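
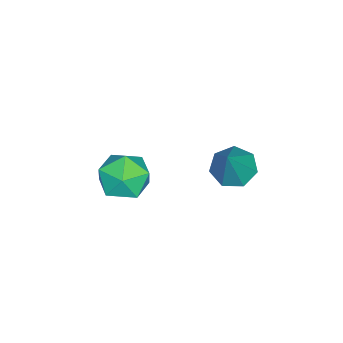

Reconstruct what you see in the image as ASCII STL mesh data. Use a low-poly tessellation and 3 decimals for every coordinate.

solid 
facet normal 0.228 0.475 0.850
outer loop
vertex -0.115 -2.201 -2.296
vertex -0.256 -3.206 -1.697
vertex 0.8 -2.926 -2.137
endloop
endfacet
facet normal 0.562 0.773 0.294
outer loop
vertex -0.115 -2.201 -2.296
vertex 0.8 -2.926 -2.137
vertex 0.634 -2.408 -3.181
endloop
endfacet
facet normal 0.066 0.983 -0.174
outer loop
vertex -0.115 -2.201 -2.296
vertex 0.634 -2.408 -3.181
vertex -0.525 -2.367 -3.387
endloop
endfacet
facet normal -0.575 0.813 0.092
outer loop
vertex -0.115 -2.201 -2.296
vertex -0.525 -2.367 -3.387
vertex -1.075 -2.86 -2.47
endloop
endfacet
facet normal -0.474 0.499 0.726
outer loop
vertex -0.115 -2.201 -2.296
vertex -1.075 -2.86 -2.47
vertex -0.256 -3.206 -1.697
endloop
endfacet
facet normal 0.962 0.272 -0.018
outer loop
vertex 0.634 -2.408 -3.181
vertex 0.8 -2.926 -2.137
vertex 0.955 -3.54 -3.13
endloop
endfacet
facet normal 0.423 -0.211 0.881
outer loop
vertex 0.8 -2.926 -2.137
vertex -0.256 -3.206 -1.697
vertex 0.405 -4.033 -2.213
endloop
endfacet
facet normal -0.714 -0.172 0.679
outer loop
vertex -0.256 -3.206 -1.697
vertex -1.075 -2.86 -2.47
vertex -0.754 -3.992 -2.419
endloop
endfacet
facet normal -0.876 0.336 -0.345
outer loop
vertex -1.075 -2.86 -2.47
vertex -0.525 -2.367 -3.387
vertex -0.92 -3.474 -3.463
endloop
endfacet
facet normal 0.159 0.611 -0.775
outer loop
vertex -0.525 -2.367 -3.387
vertex 0.634 -2.408 -3.181
vertex 0.136 -3.194 -3.903
endloop
endfacet
facet normal 0.575 -0.813 -0.092
outer loop
vertex -0.005 -4.199 -3.304
vertex 0.955 -3.54 -3.13
vertex 0.405 -4.033 -2.213
endloop
endfacet
facet normal -0.066 -0.983 0.174
outer loop
vertex -0.005 -4.199 -3.304
vertex 0.405 -4.033 -2.213
vertex -0.754 -3.992 -2.419
endloop
endfacet
facet normal -0.562 -0.773 -0.294
outer loop
vertex -0.005 -4.199 -3.304
vertex -0.754 -3.992 -2.419
vertex -0.92 -3.474 -3.463
endloop
endfacet
facet normal -0.228 -0.475 -0.850
outer loop
vertex -0.005 -4.199 -3.304
vertex -0.92 -3.474 -3.463
vertex 0.136 -3.194 -3.903
endloop
endfacet
facet normal 0.474 -0.499 -0.726
outer loop
vertex -0.005 -4.199 -3.304
vertex 0.136 -3.194 -3.903
vertex 0.955 -3.54 -3.13
endloop
endfacet
facet normal 0.876 -0.336 0.345
outer loop
vertex 0.405 -4.033 -2.213
vertex 0.955 -3.54 -3.13
vertex 0.8 -2.926 -2.137
endloop
endfacet
facet normal -0.159 -0.611 0.775
outer loop
vertex -0.754 -3.992 -2.419
vertex 0.405 -4.033 -2.213
vertex -0.256 -3.206 -1.697
endloop
endfacet
facet normal -0.962 -0.272 0.018
outer loop
vertex -0.92 -3.474 -3.463
vertex -0.754 -3.992 -2.419
vertex -1.075 -2.86 -2.47
endloop
endfacet
facet normal -0.423 0.211 -0.881
outer loop
vertex 0.136 -3.194 -3.903
vertex -0.92 -3.474 -3.463
vertex -0.525 -2.367 -3.387
endloop
endfacet
facet normal 0.714 0.172 -0.679
outer loop
vertex 0.955 -3.54 -3.13
vertex 0.136 -3.194 -3.903
vertex 0.634 -2.408 -3.181
endloop
endfacet
facet normal -0.539 -0.056 -0.841
outer loop
vertex 0.636 0.911 -1.161
vertex -0.121 1.089 -0.688
vertex 0.447 1.675 -1.091
endloop
endfacet
facet normal 0.947 0.253 -0.201
outer loop
vertex 0.636 0.911 -1.161
vertex 0.447 1.675 -1.091
vertex 1.041 1.211 1.128
endloop
endfacet
facet normal -0.538 -0.057 -0.841
outer loop
vertex 0.447 1.675 -1.091
vertex -0.121 1.089 -0.688
vertex -0.17 1.997 -0.718
endloop
endfacet
facet normal 0.487 0.872 0.052
outer loop
vertex 0.447 1.675 -1.091
vertex -0.17 1.997 -0.718
vertex 1.041 1.211 1.128
endloop
endfacet
facet normal -0.538 -0.057 -0.841
outer loop
vertex -0.17 1.997 -0.718
vertex -0.121 1.089 -0.688
vertex -0.75 1.635 -0.323
endloop
endfacet
facet normal -0.196 0.849 0.490
outer loop
vertex -0.17 1.997 -0.718
vertex -0.75 1.635 -0.323
vertex 1.041 1.211 1.128
endloop
endfacet
facet normal -0.538 -0.058 -0.841
outer loop
vertex -0.75 1.635 -0.323
vertex -0.121 1.089 -0.688
vertex -0.856 0.862 -0.202
endloop
endfacet
facet normal -0.587 0.203 0.784
outer loop
vertex -0.75 1.635 -0.323
vertex -0.856 0.862 -0.202
vertex 1.041 1.211 1.128
endloop
endfacet
facet normal -0.539 -0.056 -0.841
outer loop
vertex -0.856 0.862 -0.202
vertex -0.121 1.089 -0.688
vertex -0.409 0.259 -0.448
endloop
endfacet
facet normal -0.393 -0.582 0.712
outer loop
vertex -0.856 0.862 -0.202
vertex -0.409 0.259 -0.448
vertex 1.041 1.211 1.128
endloop
endfacet
facet normal -0.539 -0.056 -0.841
outer loop
vertex -0.409 0.259 -0.448
vertex -0.121 1.089 -0.688
vertex 0.255 0.281 -0.875
endloop
endfacet
facet normal 0.242 -0.913 0.329
outer loop
vertex -0.409 0.259 -0.448
vertex 0.255 0.281 -0.875
vertex 1.041 1.211 1.128
endloop
endfacet
facet normal -0.539 -0.056 -0.841
outer loop
vertex 0.255 0.281 -0.875
vertex -0.121 1.089 -0.688
vertex 0.636 0.911 -1.161
endloop
endfacet
facet normal 0.837 -0.541 -0.077
outer loop
vertex 0.255 0.281 -0.875
vertex 0.636 0.911 -1.161
vertex 1.041 1.211 1.128
endloop
endfacet

endsolid


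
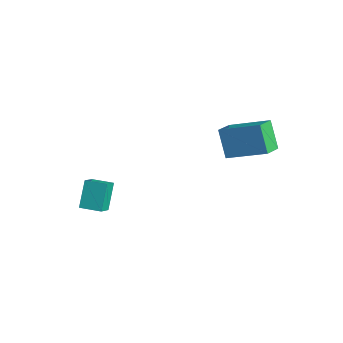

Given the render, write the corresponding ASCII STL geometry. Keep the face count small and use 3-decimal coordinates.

solid 
facet normal -0.755 -0.509 -0.413
outer loop
vertex 0.791 2.788 3.501
vertex 0.389 3.798 2.992
vertex 1.692 2.498 2.211
endloop
endfacet
facet normal 0.335 -0.842 0.423
outer loop
vertex 3.331 3.602 3.108
vertex 0.791 2.788 3.501
vertex 1.692 2.498 2.211
endloop
endfacet
facet normal -0.755 -0.509 -0.413
outer loop
vertex 1.692 2.498 2.211
vertex 0.389 3.798 2.992
vertex 1.29 3.508 1.703
endloop
endfacet
facet normal 0.563 -0.181 -0.806
outer loop
vertex 1.29 3.508 1.703
vertex 3.331 3.602 3.108
vertex 1.692 2.498 2.211
endloop
endfacet
facet normal -0.564 0.182 0.806
outer loop
vertex 0.791 2.788 3.501
vertex 2.028 4.902 3.889
vertex 0.389 3.798 2.992
endloop
endfacet
facet normal 0.335 -0.842 0.424
outer loop
vertex 2.43 3.892 4.397
vertex 0.791 2.788 3.501
vertex 3.331 3.602 3.108
endloop
endfacet
facet normal -0.563 0.181 0.806
outer loop
vertex 2.43 3.892 4.397
vertex 2.028 4.902 3.889
vertex 0.791 2.788 3.501
endloop
endfacet
facet normal -0.335 0.842 -0.424
outer loop
vertex 0.389 3.798 2.992
vertex 2.028 4.902 3.889
vertex 1.29 3.508 1.703
endloop
endfacet
facet normal 0.563 -0.182 -0.806
outer loop
vertex 2.929 4.612 2.599
vertex 3.331 3.602 3.108
vertex 1.29 3.508 1.703
endloop
endfacet
facet normal -0.335 0.842 -0.423
outer loop
vertex 1.29 3.508 1.703
vertex 2.028 4.902 3.889
vertex 2.929 4.612 2.599
endloop
endfacet
facet normal 0.755 0.509 0.413
outer loop
vertex 2.929 4.612 2.599
vertex 2.43 3.892 4.397
vertex 3.331 3.602 3.108
endloop
endfacet
facet normal 0.755 0.509 0.413
outer loop
vertex 2.028 4.902 3.889
vertex 2.43 3.892 4.397
vertex 2.929 4.612 2.599
endloop
endfacet
facet normal -0.838 -0.543 -0.042
outer loop
vertex -3.073 -2.12 -0.27
vertex -3.511 -1.391 -0.967
vertex -2.5 -2.913 -1.46
endloop
endfacet
facet normal 0.398 -0.663 0.634
outer loop
vertex -1.569 -2.309 -1.413
vertex -3.073 -2.12 -0.27
vertex -2.5 -2.913 -1.46
endloop
endfacet
facet normal -0.838 -0.543 -0.042
outer loop
vertex -2.5 -2.913 -1.46
vertex -3.511 -1.391 -0.967
vertex -2.938 -2.183 -2.157
endloop
endfacet
facet normal 0.373 -0.514 -0.773
outer loop
vertex -2.938 -2.183 -2.157
vertex -1.569 -2.309 -1.413
vertex -2.5 -2.913 -1.46
endloop
endfacet
facet normal -0.373 0.514 0.772
outer loop
vertex -3.073 -2.12 -0.27
vertex -2.58 -0.787 -0.92
vertex -3.511 -1.391 -0.967
endloop
endfacet
facet normal 0.398 -0.664 0.633
outer loop
vertex -2.142 -1.517 -0.223
vertex -3.073 -2.12 -0.27
vertex -1.569 -2.309 -1.413
endloop
endfacet
facet normal -0.372 0.514 0.773
outer loop
vertex -2.142 -1.517 -0.223
vertex -2.58 -0.787 -0.92
vertex -3.073 -2.12 -0.27
endloop
endfacet
facet normal -0.398 0.663 -0.633
outer loop
vertex -3.511 -1.391 -0.967
vertex -2.58 -0.787 -0.92
vertex -2.938 -2.183 -2.157
endloop
endfacet
facet normal 0.372 -0.515 -0.772
outer loop
vertex -2.007 -1.58 -2.11
vertex -1.569 -2.309 -1.413
vertex -2.938 -2.183 -2.157
endloop
endfacet
facet normal -0.398 0.664 -0.634
outer loop
vertex -2.938 -2.183 -2.157
vertex -2.58 -0.787 -0.92
vertex -2.007 -1.58 -2.11
endloop
endfacet
facet normal 0.838 0.544 0.042
outer loop
vertex -2.007 -1.58 -2.11
vertex -2.142 -1.517 -0.223
vertex -1.569 -2.309 -1.413
endloop
endfacet
facet normal 0.839 0.543 0.042
outer loop
vertex -2.58 -0.787 -0.92
vertex -2.142 -1.517 -0.223
vertex -2.007 -1.58 -2.11
endloop
endfacet

endsolid


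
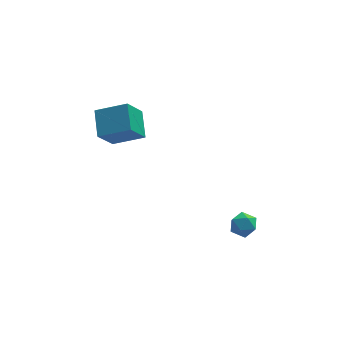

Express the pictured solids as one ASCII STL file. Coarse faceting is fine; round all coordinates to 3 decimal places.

solid 
facet normal -0.442 -0.448 0.777
outer loop
vertex -1.814 3.636 4.302
vertex -3.464 4.01 3.578
vertex -1.782 2.174 3.476
endloop
endfacet
facet normal 0.896 -0.203 0.394
outer loop
vertex -0.976 2.99 2.062
vertex -1.814 3.636 4.302
vertex -1.782 2.174 3.476
endloop
endfacet
facet normal -0.443 -0.449 0.776
outer loop
vertex -1.782 2.174 3.476
vertex -3.464 4.01 3.578
vertex -3.432 2.547 2.751
endloop
endfacet
facet normal 0.019 -0.871 -0.492
outer loop
vertex -3.432 2.547 2.751
vertex -0.976 2.99 2.062
vertex -1.782 2.174 3.476
endloop
endfacet
facet normal -0.018 0.871 0.492
outer loop
vertex -1.814 3.636 4.302
vertex -2.658 4.826 2.164
vertex -3.464 4.01 3.578
endloop
endfacet
facet normal 0.896 -0.203 0.394
outer loop
vertex -1.008 4.453 2.889
vertex -1.814 3.636 4.302
vertex -0.976 2.99 2.062
endloop
endfacet
facet normal -0.019 0.870 0.492
outer loop
vertex -1.008 4.453 2.889
vertex -2.658 4.826 2.164
vertex -1.814 3.636 4.302
endloop
endfacet
facet normal -0.896 0.203 -0.394
outer loop
vertex -3.464 4.01 3.578
vertex -2.658 4.826 2.164
vertex -3.432 2.547 2.751
endloop
endfacet
facet normal 0.019 -0.870 -0.492
outer loop
vertex -2.626 3.364 1.338
vertex -0.976 2.99 2.062
vertex -3.432 2.547 2.751
endloop
endfacet
facet normal -0.896 0.203 -0.394
outer loop
vertex -3.432 2.547 2.751
vertex -2.658 4.826 2.164
vertex -2.626 3.364 1.338
endloop
endfacet
facet normal 0.442 0.449 -0.777
outer loop
vertex -2.626 3.364 1.338
vertex -1.008 4.453 2.889
vertex -0.976 2.99 2.062
endloop
endfacet
facet normal 0.443 0.448 -0.777
outer loop
vertex -2.658 4.826 2.164
vertex -1.008 4.453 2.889
vertex -2.626 3.364 1.338
endloop
endfacet
facet normal -0.618 0.609 0.496
outer loop
vertex 3.284 1.227 -3.643
vertex 3.239 0.683 -3.031
vertex 3.818 1.263 -3.022
endloop
endfacet
facet normal -0.168 0.982 0.088
outer loop
vertex 3.284 1.227 -3.643
vertex 3.818 1.263 -3.022
vertex 4.077 1.376 -3.792
endloop
endfacet
facet normal -0.255 0.768 -0.587
outer loop
vertex 3.284 1.227 -3.643
vertex 4.077 1.376 -3.792
vertex 3.657 0.865 -4.278
endloop
endfacet
facet normal -0.759 0.263 -0.596
outer loop
vertex 3.284 1.227 -3.643
vertex 3.657 0.865 -4.278
vertex 3.139 0.437 -3.807
endloop
endfacet
facet normal -0.983 0.165 0.074
outer loop
vertex 3.284 1.227 -3.643
vertex 3.139 0.437 -3.807
vertex 3.239 0.683 -3.031
endloop
endfacet
facet normal 0.498 0.818 0.288
outer loop
vertex 4.077 1.376 -3.792
vertex 3.818 1.263 -3.022
vertex 4.521 0.923 -3.273
endloop
endfacet
facet normal -0.231 0.216 0.949
outer loop
vertex 3.818 1.263 -3.022
vertex 3.239 0.683 -3.031
vertex 4.003 0.495 -2.802
endloop
endfacet
facet normal -0.823 -0.503 0.265
outer loop
vertex 3.239 0.683 -3.031
vertex 3.139 0.437 -3.807
vertex 3.583 -0.016 -3.288
endloop
endfacet
facet normal -0.459 -0.345 -0.819
outer loop
vertex 3.139 0.437 -3.807
vertex 3.657 0.865 -4.278
vertex 3.842 0.097 -4.058
endloop
endfacet
facet normal 0.358 0.472 -0.806
outer loop
vertex 3.657 0.865 -4.278
vertex 4.077 1.376 -3.792
vertex 4.421 0.677 -4.049
endloop
endfacet
facet normal 0.759 -0.263 0.596
outer loop
vertex 4.376 0.133 -3.437
vertex 4.521 0.923 -3.273
vertex 4.003 0.495 -2.802
endloop
endfacet
facet normal 0.255 -0.768 0.587
outer loop
vertex 4.376 0.133 -3.437
vertex 4.003 0.495 -2.802
vertex 3.583 -0.016 -3.288
endloop
endfacet
facet normal 0.168 -0.982 -0.088
outer loop
vertex 4.376 0.133 -3.437
vertex 3.583 -0.016 -3.288
vertex 3.842 0.097 -4.058
endloop
endfacet
facet normal 0.618 -0.609 -0.496
outer loop
vertex 4.376 0.133 -3.437
vertex 3.842 0.097 -4.058
vertex 4.421 0.677 -4.049
endloop
endfacet
facet normal 0.983 -0.165 -0.074
outer loop
vertex 4.376 0.133 -3.437
vertex 4.421 0.677 -4.049
vertex 4.521 0.923 -3.273
endloop
endfacet
facet normal 0.459 0.345 0.819
outer loop
vertex 4.003 0.495 -2.802
vertex 4.521 0.923 -3.273
vertex 3.818 1.263 -3.022
endloop
endfacet
facet normal -0.358 -0.472 0.806
outer loop
vertex 3.583 -0.016 -3.288
vertex 4.003 0.495 -2.802
vertex 3.239 0.683 -3.031
endloop
endfacet
facet normal -0.498 -0.818 -0.288
outer loop
vertex 3.842 0.097 -4.058
vertex 3.583 -0.016 -3.288
vertex 3.139 0.437 -3.807
endloop
endfacet
facet normal 0.231 -0.216 -0.949
outer loop
vertex 4.421 0.677 -4.049
vertex 3.842 0.097 -4.058
vertex 3.657 0.865 -4.278
endloop
endfacet
facet normal 0.823 0.503 -0.265
outer loop
vertex 4.521 0.923 -3.273
vertex 4.421 0.677 -4.049
vertex 4.077 1.376 -3.792
endloop
endfacet

endsolid


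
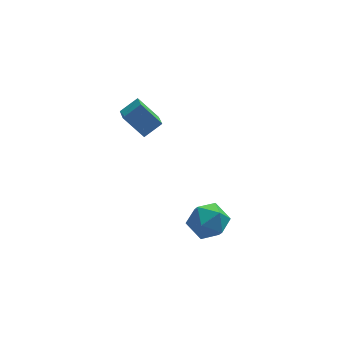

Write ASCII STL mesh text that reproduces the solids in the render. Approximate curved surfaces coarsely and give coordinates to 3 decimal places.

solid 
facet normal -0.197 0.746 0.636
outer loop
vertex -0.015 -2.705 -2.96
vertex -0.006 -3.515 -2.006
vertex 1.052 -2.943 -2.35
endloop
endfacet
facet normal 0.176 0.982 0.075
outer loop
vertex -0.015 -2.705 -2.96
vertex 1.052 -2.943 -2.35
vertex 1.052 -2.848 -3.598
endloop
endfacet
facet normal -0.197 0.834 -0.516
outer loop
vertex -0.015 -2.705 -2.96
vertex 1.052 -2.848 -3.598
vertex -0.006 -3.362 -4.025
endloop
endfacet
facet normal -0.800 0.507 -0.320
outer loop
vertex -0.015 -2.705 -2.96
vertex -0.006 -3.362 -4.025
vertex -0.66 -3.774 -3.041
endloop
endfacet
facet normal -0.800 0.453 0.392
outer loop
vertex -0.015 -2.705 -2.96
vertex -0.66 -3.774 -3.041
vertex -0.006 -3.515 -2.006
endloop
endfacet
facet normal 0.787 0.615 0.047
outer loop
vertex 1.052 -2.848 -3.598
vertex 1.052 -2.943 -2.35
vertex 1.72 -3.746 -3.039
endloop
endfacet
facet normal 0.184 0.234 0.955
outer loop
vertex 1.052 -2.943 -2.35
vertex -0.006 -3.515 -2.006
vertex 1.066 -4.158 -2.055
endloop
endfacet
facet normal -0.792 -0.240 0.561
outer loop
vertex -0.006 -3.515 -2.006
vertex -0.66 -3.774 -3.041
vertex 0.008 -4.672 -2.482
endloop
endfacet
facet normal -0.792 -0.153 -0.591
outer loop
vertex -0.66 -3.774 -3.041
vertex -0.006 -3.362 -4.025
vertex 0.008 -4.577 -3.73
endloop
endfacet
facet normal 0.184 0.376 -0.908
outer loop
vertex -0.006 -3.362 -4.025
vertex 1.052 -2.848 -3.598
vertex 1.066 -4.005 -4.074
endloop
endfacet
facet normal 0.800 -0.507 0.320
outer loop
vertex 1.075 -4.815 -3.12
vertex 1.72 -3.746 -3.039
vertex 1.066 -4.158 -2.055
endloop
endfacet
facet normal 0.197 -0.834 0.516
outer loop
vertex 1.075 -4.815 -3.12
vertex 1.066 -4.158 -2.055
vertex 0.008 -4.672 -2.482
endloop
endfacet
facet normal -0.176 -0.982 -0.075
outer loop
vertex 1.075 -4.815 -3.12
vertex 0.008 -4.672 -2.482
vertex 0.008 -4.577 -3.73
endloop
endfacet
facet normal 0.197 -0.746 -0.636
outer loop
vertex 1.075 -4.815 -3.12
vertex 0.008 -4.577 -3.73
vertex 1.066 -4.005 -4.074
endloop
endfacet
facet normal 0.800 -0.453 -0.392
outer loop
vertex 1.075 -4.815 -3.12
vertex 1.066 -4.005 -4.074
vertex 1.72 -3.746 -3.039
endloop
endfacet
facet normal 0.792 0.153 0.591
outer loop
vertex 1.066 -4.158 -2.055
vertex 1.72 -3.746 -3.039
vertex 1.052 -2.943 -2.35
endloop
endfacet
facet normal -0.184 -0.376 0.908
outer loop
vertex 0.008 -4.672 -2.482
vertex 1.066 -4.158 -2.055
vertex -0.006 -3.515 -2.006
endloop
endfacet
facet normal -0.787 -0.615 -0.047
outer loop
vertex 0.008 -4.577 -3.73
vertex 0.008 -4.672 -2.482
vertex -0.66 -3.774 -3.041
endloop
endfacet
facet normal -0.184 -0.234 -0.955
outer loop
vertex 1.066 -4.005 -4.074
vertex 0.008 -4.577 -3.73
vertex -0.006 -3.362 -4.025
endloop
endfacet
facet normal 0.792 0.240 -0.561
outer loop
vertex 1.72 -3.746 -3.039
vertex 1.066 -4.005 -4.074
vertex 1.052 -2.848 -3.598
endloop
endfacet
facet normal -0.609 0.354 0.710
outer loop
vertex -2.567 -1.043 4.645
vertex -2.526 0.456 3.933
vertex -3.55 -1.345 3.953
endloop
endfacet
facet normal -0.025 -0.903 0.429
outer loop
vertex -2.534 -1.936 2.767
vertex -2.567 -1.043 4.645
vertex -3.55 -1.345 3.953
endloop
endfacet
facet normal -0.609 0.354 0.710
outer loop
vertex -3.55 -1.345 3.953
vertex -2.526 0.456 3.933
vertex -3.509 0.154 3.241
endloop
endfacet
facet normal -0.793 -0.243 -0.558
outer loop
vertex -3.509 0.154 3.241
vertex -2.534 -1.936 2.767
vertex -3.55 -1.345 3.953
endloop
endfacet
facet normal 0.793 0.243 0.558
outer loop
vertex -2.567 -1.043 4.645
vertex -1.51 -0.135 2.747
vertex -2.526 0.456 3.933
endloop
endfacet
facet normal -0.025 -0.903 0.429
outer loop
vertex -1.551 -1.634 3.459
vertex -2.567 -1.043 4.645
vertex -2.534 -1.936 2.767
endloop
endfacet
facet normal 0.793 0.243 0.558
outer loop
vertex -1.551 -1.634 3.459
vertex -1.51 -0.135 2.747
vertex -2.567 -1.043 4.645
endloop
endfacet
facet normal 0.025 0.903 -0.429
outer loop
vertex -2.526 0.456 3.933
vertex -1.51 -0.135 2.747
vertex -3.509 0.154 3.241
endloop
endfacet
facet normal -0.793 -0.243 -0.558
outer loop
vertex -2.493 -0.437 2.055
vertex -2.534 -1.936 2.767
vertex -3.509 0.154 3.241
endloop
endfacet
facet normal 0.025 0.903 -0.429
outer loop
vertex -3.509 0.154 3.241
vertex -1.51 -0.135 2.747
vertex -2.493 -0.437 2.055
endloop
endfacet
facet normal 0.609 -0.354 -0.710
outer loop
vertex -2.493 -0.437 2.055
vertex -1.551 -1.634 3.459
vertex -2.534 -1.936 2.767
endloop
endfacet
facet normal 0.609 -0.354 -0.710
outer loop
vertex -1.51 -0.135 2.747
vertex -1.551 -1.634 3.459
vertex -2.493 -0.437 2.055
endloop
endfacet

endsolid


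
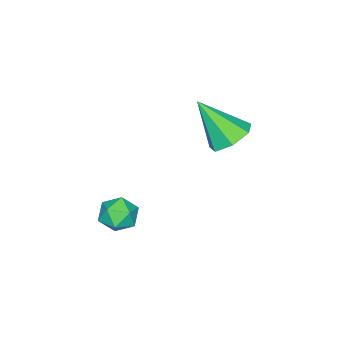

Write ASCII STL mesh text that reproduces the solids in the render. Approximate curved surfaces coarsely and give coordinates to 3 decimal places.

solid 
facet normal -0.144 0.604 -0.784
outer loop
vertex -2.96 2.438 1.096
vertex -3.352 3.035 1.628
vertex -2.491 2.963 1.414
endloop
endfacet
facet normal 0.778 -0.613 -0.135
outer loop
vertex -2.96 2.438 1.096
vertex -2.491 2.963 1.414
vertex -3.068 1.845 3.172
endloop
endfacet
facet normal -0.144 0.604 -0.784
outer loop
vertex -2.491 2.963 1.414
vertex -3.352 3.035 1.628
vertex -2.671 3.542 1.893
endloop
endfacet
facet normal 0.945 0.024 0.326
outer loop
vertex -2.491 2.963 1.414
vertex -2.671 3.542 1.893
vertex -3.068 1.845 3.172
endloop
endfacet
facet normal -0.144 0.604 -0.784
outer loop
vertex -2.671 3.542 1.893
vertex -3.352 3.035 1.628
vertex -3.363 3.739 2.172
endloop
endfacet
facet normal 0.442 0.472 0.763
outer loop
vertex -2.671 3.542 1.893
vertex -3.363 3.739 2.172
vertex -3.068 1.845 3.172
endloop
endfacet
facet normal -0.144 0.604 -0.784
outer loop
vertex -3.363 3.739 2.172
vertex -3.352 3.035 1.628
vertex -4.048 3.405 2.041
endloop
endfacet
facet normal -0.354 0.393 0.849
outer loop
vertex -3.363 3.739 2.172
vertex -4.048 3.405 2.041
vertex -3.068 1.845 3.172
endloop
endfacet
facet normal -0.144 0.604 -0.784
outer loop
vertex -4.048 3.405 2.041
vertex -3.352 3.035 1.628
vertex -4.208 2.793 1.599
endloop
endfacet
facet normal -0.842 -0.154 0.517
outer loop
vertex -4.048 3.405 2.041
vertex -4.208 2.793 1.599
vertex -3.068 1.845 3.172
endloop
endfacet
facet normal -0.144 0.605 -0.783
outer loop
vertex -4.208 2.793 1.599
vertex -3.352 3.035 1.628
vertex -3.724 2.363 1.178
endloop
endfacet
facet normal -0.655 -0.756 0.019
outer loop
vertex -4.208 2.793 1.599
vertex -3.724 2.363 1.178
vertex -3.068 1.845 3.172
endloop
endfacet
facet normal -0.143 0.604 -0.784
outer loop
vertex -3.724 2.363 1.178
vertex -3.352 3.035 1.628
vertex -2.96 2.438 1.096
endloop
endfacet
facet normal 0.065 -0.960 -0.271
outer loop
vertex -3.724 2.363 1.178
vertex -2.96 2.438 1.096
vertex -3.068 1.845 3.172
endloop
endfacet
facet normal -0.252 0.953 0.166
outer loop
vertex -0.556 0.971 -2.165
vertex -1.145 0.734 -1.697
vertex -0.43 0.87 -1.393
endloop
endfacet
facet normal 0.449 0.893 0.044
outer loop
vertex -0.556 0.971 -2.165
vertex -0.43 0.87 -1.393
vertex 0.108 0.625 -1.916
endloop
endfacet
facet normal 0.535 0.594 -0.601
outer loop
vertex -0.556 0.971 -2.165
vertex 0.108 0.625 -1.916
vertex -0.275 0.337 -2.542
endloop
endfacet
facet normal -0.111 0.471 -0.875
outer loop
vertex -0.556 0.971 -2.165
vertex -0.275 0.337 -2.542
vertex -1.049 0.405 -2.407
endloop
endfacet
facet normal -0.598 0.693 -0.402
outer loop
vertex -0.556 0.971 -2.165
vertex -1.049 0.405 -2.407
vertex -1.145 0.734 -1.697
endloop
endfacet
facet normal 0.720 0.448 0.530
outer loop
vertex 0.108 0.625 -1.916
vertex -0.43 0.87 -1.393
vertex -0.071 0.175 -1.293
endloop
endfacet
facet normal -0.414 0.547 0.728
outer loop
vertex -0.43 0.87 -1.393
vertex -1.145 0.734 -1.697
vertex -0.845 0.243 -1.158
endloop
endfacet
facet normal -0.974 0.125 -0.190
outer loop
vertex -1.145 0.734 -1.697
vertex -1.049 0.405 -2.407
vertex -1.228 -0.045 -1.784
endloop
endfacet
facet normal -0.187 -0.234 -0.954
outer loop
vertex -1.049 0.405 -2.407
vertex -0.275 0.337 -2.542
vertex -0.69 -0.29 -2.307
endloop
endfacet
facet normal 0.860 -0.035 -0.510
outer loop
vertex -0.275 0.337 -2.542
vertex 0.108 0.625 -1.916
vertex 0.025 -0.154 -2.003
endloop
endfacet
facet normal 0.111 -0.471 0.875
outer loop
vertex -0.564 -0.391 -1.535
vertex -0.071 0.175 -1.293
vertex -0.845 0.243 -1.158
endloop
endfacet
facet normal -0.535 -0.594 0.601
outer loop
vertex -0.564 -0.391 -1.535
vertex -0.845 0.243 -1.158
vertex -1.228 -0.045 -1.784
endloop
endfacet
facet normal -0.449 -0.893 -0.044
outer loop
vertex -0.564 -0.391 -1.535
vertex -1.228 -0.045 -1.784
vertex -0.69 -0.29 -2.307
endloop
endfacet
facet normal 0.252 -0.953 -0.166
outer loop
vertex -0.564 -0.391 -1.535
vertex -0.69 -0.29 -2.307
vertex 0.025 -0.154 -2.003
endloop
endfacet
facet normal 0.598 -0.693 0.402
outer loop
vertex -0.564 -0.391 -1.535
vertex 0.025 -0.154 -2.003
vertex -0.071 0.175 -1.293
endloop
endfacet
facet normal 0.187 0.234 0.954
outer loop
vertex -0.845 0.243 -1.158
vertex -0.071 0.175 -1.293
vertex -0.43 0.87 -1.393
endloop
endfacet
facet normal -0.860 0.035 0.510
outer loop
vertex -1.228 -0.045 -1.784
vertex -0.845 0.243 -1.158
vertex -1.145 0.734 -1.697
endloop
endfacet
facet normal -0.720 -0.448 -0.530
outer loop
vertex -0.69 -0.29 -2.307
vertex -1.228 -0.045 -1.784
vertex -1.049 0.405 -2.407
endloop
endfacet
facet normal 0.414 -0.547 -0.728
outer loop
vertex 0.025 -0.154 -2.003
vertex -0.69 -0.29 -2.307
vertex -0.275 0.337 -2.542
endloop
endfacet
facet normal 0.974 -0.125 0.190
outer loop
vertex -0.071 0.175 -1.293
vertex 0.025 -0.154 -2.003
vertex 0.108 0.625 -1.916
endloop
endfacet

endsolid


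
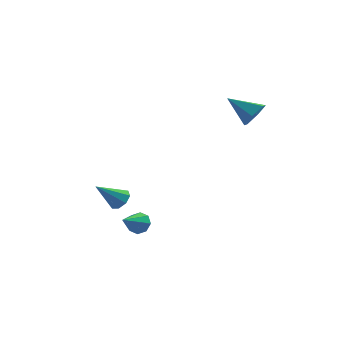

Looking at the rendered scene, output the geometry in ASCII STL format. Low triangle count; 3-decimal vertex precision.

solid 
facet normal 0.623 0.406 -0.669
outer loop
vertex -1.652 -0.607 -2.572
vertex -1.993 -0.912 -3.075
vertex -2.04 -0.313 -2.755
endloop
endfacet
facet normal 0.007 0.535 0.845
outer loop
vertex -1.652 -0.607 -2.572
vertex -2.04 -0.313 -2.755
vertex -3.067 -1.608 -1.925
endloop
endfacet
facet normal 0.623 0.406 -0.669
outer loop
vertex -2.04 -0.313 -2.755
vertex -1.993 -0.912 -3.075
vertex -2.401 -0.37 -3.126
endloop
endfacet
facet normal -0.554 0.714 0.429
outer loop
vertex -2.04 -0.313 -2.755
vertex -2.401 -0.37 -3.126
vertex -3.067 -1.608 -1.925
endloop
endfacet
facet normal 0.623 0.406 -0.668
outer loop
vertex -2.401 -0.37 -3.126
vertex -1.993 -0.912 -3.075
vertex -2.523 -0.744 -3.467
endloop
endfacet
facet normal -0.914 0.392 -0.103
outer loop
vertex -2.401 -0.37 -3.126
vertex -2.523 -0.744 -3.467
vertex -3.067 -1.608 -1.925
endloop
endfacet
facet normal 0.623 0.405 -0.669
outer loop
vertex -2.523 -0.744 -3.467
vertex -1.993 -0.912 -3.075
vertex -2.335 -1.216 -3.578
endloop
endfacet
facet normal -0.865 -0.241 -0.440
outer loop
vertex -2.523 -0.744 -3.467
vertex -2.335 -1.216 -3.578
vertex -3.067 -1.608 -1.925
endloop
endfacet
facet normal 0.624 0.405 -0.669
outer loop
vertex -2.335 -1.216 -3.578
vertex -1.993 -0.912 -3.075
vertex -1.947 -1.51 -3.394
endloop
endfacet
facet normal -0.434 -0.814 -0.385
outer loop
vertex -2.335 -1.216 -3.578
vertex -1.947 -1.51 -3.394
vertex -3.067 -1.608 -1.925
endloop
endfacet
facet normal 0.624 0.405 -0.668
outer loop
vertex -1.947 -1.51 -3.394
vertex -1.993 -0.912 -3.075
vertex -1.586 -1.454 -3.023
endloop
endfacet
facet normal 0.124 -0.992 0.029
outer loop
vertex -1.947 -1.51 -3.394
vertex -1.586 -1.454 -3.023
vertex -3.067 -1.608 -1.925
endloop
endfacet
facet normal 0.624 0.404 -0.669
outer loop
vertex -1.586 -1.454 -3.023
vertex -1.993 -0.912 -3.075
vertex -1.464 -1.08 -2.683
endloop
endfacet
facet normal 0.486 -0.669 0.562
outer loop
vertex -1.586 -1.454 -3.023
vertex -1.464 -1.08 -2.683
vertex -3.067 -1.608 -1.925
endloop
endfacet
facet normal 0.624 0.405 -0.668
outer loop
vertex -1.464 -1.08 -2.683
vertex -1.993 -0.912 -3.075
vertex -1.652 -0.607 -2.572
endloop
endfacet
facet normal 0.437 -0.037 0.899
outer loop
vertex -1.464 -1.08 -2.683
vertex -1.652 -0.607 -2.572
vertex -3.067 -1.608 -1.925
endloop
endfacet
facet normal 0.370 0.781 -0.503
outer loop
vertex -0.037 -3.144 -3.468
vertex -0.659 -2.936 -3.602
vertex -0.219 -2.827 -3.109
endloop
endfacet
facet normal 0.656 -0.369 0.658
outer loop
vertex -0.037 -3.144 -3.468
vertex -0.219 -2.827 -3.109
vertex -1.221 -4.124 -2.838
endloop
endfacet
facet normal 0.369 0.782 -0.502
outer loop
vertex -0.219 -2.827 -3.109
vertex -0.659 -2.936 -3.602
vertex -0.659 -2.574 -3.038
endloop
endfacet
facet normal 0.191 0.057 0.980
outer loop
vertex -0.219 -2.827 -3.109
vertex -0.659 -2.574 -3.038
vertex -1.221 -4.124 -2.838
endloop
endfacet
facet normal 0.370 0.782 -0.502
outer loop
vertex -0.659 -2.574 -3.038
vertex -0.659 -2.936 -3.602
vertex -1.099 -2.532 -3.297
endloop
endfacet
facet normal -0.467 0.278 0.839
outer loop
vertex -0.659 -2.574 -3.038
vertex -1.099 -2.532 -3.297
vertex -1.221 -4.124 -2.838
endloop
endfacet
facet normal 0.369 0.782 -0.502
outer loop
vertex -1.099 -2.532 -3.297
vertex -0.659 -2.936 -3.602
vertex -1.282 -2.727 -3.735
endloop
endfacet
facet normal -0.934 0.163 0.318
outer loop
vertex -1.099 -2.532 -3.297
vertex -1.282 -2.727 -3.735
vertex -1.221 -4.124 -2.838
endloop
endfacet
facet normal 0.369 0.781 -0.503
outer loop
vertex -1.282 -2.727 -3.735
vertex -0.659 -2.936 -3.602
vertex -1.1 -3.044 -4.094
endloop
endfacet
facet normal -0.935 -0.220 -0.279
outer loop
vertex -1.282 -2.727 -3.735
vertex -1.1 -3.044 -4.094
vertex -1.221 -4.124 -2.838
endloop
endfacet
facet normal 0.369 0.782 -0.502
outer loop
vertex -1.1 -3.044 -4.094
vertex -0.659 -2.936 -3.602
vertex -0.66 -3.297 -4.165
endloop
endfacet
facet normal -0.469 -0.647 -0.601
outer loop
vertex -1.1 -3.044 -4.094
vertex -0.66 -3.297 -4.165
vertex -1.221 -4.124 -2.838
endloop
endfacet
facet normal 0.370 0.782 -0.502
outer loop
vertex -0.66 -3.297 -4.165
vertex -0.659 -2.936 -3.602
vertex -0.22 -3.339 -3.906
endloop
endfacet
facet normal 0.188 -0.867 -0.461
outer loop
vertex -0.66 -3.297 -4.165
vertex -0.22 -3.339 -3.906
vertex -1.221 -4.124 -2.838
endloop
endfacet
facet normal 0.370 0.782 -0.502
outer loop
vertex -0.22 -3.339 -3.906
vertex -0.659 -2.936 -3.602
vertex -0.037 -3.144 -3.468
endloop
endfacet
facet normal 0.656 -0.753 0.061
outer loop
vertex -0.22 -3.339 -3.906
vertex -0.037 -3.144 -3.468
vertex -1.221 -4.124 -2.838
endloop
endfacet
facet normal 0.827 -0.204 -0.523
outer loop
vertex 4.964 -0.615 3.71
vertex 4.563 -0.383 2.985
vertex 4.997 0.202 3.443
endloop
endfacet
facet normal 0.181 0.299 0.937
outer loop
vertex 4.964 -0.615 3.71
vertex 4.997 0.202 3.443
vertex 3.157 -0.037 3.875
endloop
endfacet
facet normal 0.827 -0.204 -0.523
outer loop
vertex 4.997 0.202 3.443
vertex 4.563 -0.383 2.985
vertex 4.596 0.434 2.718
endloop
endfacet
facet normal -0.046 0.944 0.327
outer loop
vertex 4.997 0.202 3.443
vertex 4.596 0.434 2.718
vertex 3.157 -0.037 3.875
endloop
endfacet
facet normal 0.827 -0.205 -0.524
outer loop
vertex 4.596 0.434 2.718
vertex 4.563 -0.383 2.985
vertex 4.162 -0.151 2.261
endloop
endfacet
facet normal -0.559 0.727 -0.399
outer loop
vertex 4.596 0.434 2.718
vertex 4.162 -0.151 2.261
vertex 3.157 -0.037 3.875
endloop
endfacet
facet normal 0.827 -0.203 -0.523
outer loop
vertex 4.162 -0.151 2.261
vertex 4.563 -0.383 2.985
vertex 4.13 -0.968 2.528
endloop
endfacet
facet normal -0.845 -0.136 -0.517
outer loop
vertex 4.162 -0.151 2.261
vertex 4.13 -0.968 2.528
vertex 3.157 -0.037 3.875
endloop
endfacet
facet normal 0.827 -0.203 -0.523
outer loop
vertex 4.13 -0.968 2.528
vertex 4.563 -0.383 2.985
vertex 4.531 -1.2 3.252
endloop
endfacet
facet normal -0.619 -0.780 0.093
outer loop
vertex 4.13 -0.968 2.528
vertex 4.531 -1.2 3.252
vertex 3.157 -0.037 3.875
endloop
endfacet
facet normal 0.828 -0.203 -0.523
outer loop
vertex 4.531 -1.2 3.252
vertex 4.563 -0.383 2.985
vertex 4.964 -0.615 3.71
endloop
endfacet
facet normal -0.105 -0.563 0.819
outer loop
vertex 4.531 -1.2 3.252
vertex 4.964 -0.615 3.71
vertex 3.157 -0.037 3.875
endloop
endfacet

endsolid


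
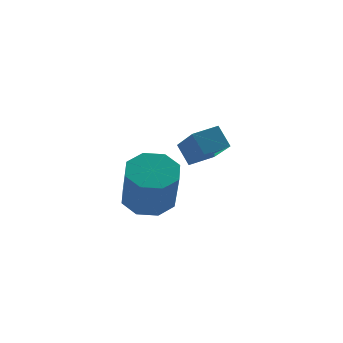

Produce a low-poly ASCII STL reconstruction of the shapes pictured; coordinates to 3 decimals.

solid 
facet normal -0.035 0.494 -0.869
outer loop
vertex -1.072 -2.172 2.956
vertex -1.535 -2.901 2.56
vertex -1.794 -2.111 3.02
endloop
endfacet
facet normal 0.116 0.865 0.487
outer loop
vertex -1.072 -2.172 2.956
vertex -1.794 -2.111 3.02
vertex -1.002 -3.15 4.676
endloop
endfacet
facet normal 0.116 0.865 0.487
outer loop
vertex -1.002 -3.15 4.676
vertex -1.794 -2.111 3.02
vertex -1.724 -3.089 4.74
endloop
endfacet
facet normal 0.035 -0.494 0.869
outer loop
vertex -1.002 -3.15 4.676
vertex -1.724 -3.089 4.74
vertex -1.465 -3.879 4.28
endloop
endfacet
facet normal -0.035 0.494 -0.869
outer loop
vertex -1.794 -2.111 3.02
vertex -1.535 -2.901 2.56
vertex -2.364 -2.513 2.814
endloop
endfacet
facet normal -0.620 0.671 0.407
outer loop
vertex -1.794 -2.111 3.02
vertex -2.364 -2.513 2.814
vertex -1.724 -3.089 4.74
endloop
endfacet
facet normal -0.620 0.671 0.407
outer loop
vertex -1.724 -3.089 4.74
vertex -2.364 -2.513 2.814
vertex -2.294 -3.491 4.534
endloop
endfacet
facet normal 0.035 -0.494 0.869
outer loop
vertex -1.724 -3.089 4.74
vertex -2.294 -3.491 4.534
vertex -1.465 -3.879 4.28
endloop
endfacet
facet normal -0.035 0.494 -0.869
outer loop
vertex -2.364 -2.513 2.814
vertex -1.535 -2.901 2.56
vertex -2.448 -3.142 2.46
endloop
endfacet
facet normal -0.993 0.083 0.088
outer loop
vertex -2.364 -2.513 2.814
vertex -2.448 -3.142 2.46
vertex -2.294 -3.491 4.534
endloop
endfacet
facet normal -0.993 0.085 0.088
outer loop
vertex -2.294 -3.491 4.534
vertex -2.448 -3.142 2.46
vertex -2.379 -4.12 4.18
endloop
endfacet
facet normal 0.035 -0.494 0.869
outer loop
vertex -2.294 -3.491 4.534
vertex -2.379 -4.12 4.18
vertex -1.465 -3.879 4.28
endloop
endfacet
facet normal -0.035 0.494 -0.869
outer loop
vertex -2.448 -3.142 2.46
vertex -1.535 -2.901 2.56
vertex -1.998 -3.63 2.164
endloop
endfacet
facet normal -0.784 -0.552 -0.282
outer loop
vertex -2.448 -3.142 2.46
vertex -1.998 -3.63 2.164
vertex -2.379 -4.12 4.18
endloop
endfacet
facet normal -0.784 -0.553 -0.283
outer loop
vertex -2.379 -4.12 4.18
vertex -1.998 -3.63 2.164
vertex -1.928 -4.608 3.884
endloop
endfacet
facet normal 0.035 -0.494 0.869
outer loop
vertex -2.379 -4.12 4.18
vertex -1.928 -4.608 3.884
vertex -1.465 -3.879 4.28
endloop
endfacet
facet normal -0.035 0.494 -0.869
outer loop
vertex -1.998 -3.63 2.164
vertex -1.535 -2.901 2.56
vertex -1.276 -3.691 2.1
endloop
endfacet
facet normal -0.116 -0.865 -0.487
outer loop
vertex -1.998 -3.63 2.164
vertex -1.276 -3.691 2.1
vertex -1.928 -4.608 3.884
endloop
endfacet
facet normal -0.116 -0.865 -0.487
outer loop
vertex -1.928 -4.608 3.884
vertex -1.276 -3.691 2.1
vertex -1.206 -4.669 3.82
endloop
endfacet
facet normal 0.035 -0.494 0.869
outer loop
vertex -1.928 -4.608 3.884
vertex -1.206 -4.669 3.82
vertex -1.465 -3.879 4.28
endloop
endfacet
facet normal -0.035 0.494 -0.869
outer loop
vertex -1.276 -3.691 2.1
vertex -1.535 -2.901 2.56
vertex -0.706 -3.289 2.306
endloop
endfacet
facet normal 0.620 -0.671 -0.407
outer loop
vertex -1.276 -3.691 2.1
vertex -0.706 -3.289 2.306
vertex -1.206 -4.669 3.82
endloop
endfacet
facet normal 0.620 -0.671 -0.407
outer loop
vertex -1.206 -4.669 3.82
vertex -0.706 -3.289 2.306
vertex -0.636 -4.267 4.026
endloop
endfacet
facet normal 0.035 -0.494 0.869
outer loop
vertex -1.206 -4.669 3.82
vertex -0.636 -4.267 4.026
vertex -1.465 -3.879 4.28
endloop
endfacet
facet normal -0.035 0.494 -0.869
outer loop
vertex -0.706 -3.289 2.306
vertex -1.535 -2.901 2.56
vertex -0.621 -2.66 2.66
endloop
endfacet
facet normal 0.993 -0.084 -0.088
outer loop
vertex -0.706 -3.289 2.306
vertex -0.621 -2.66 2.66
vertex -0.636 -4.267 4.026
endloop
endfacet
facet normal 0.993 -0.083 -0.087
outer loop
vertex -0.636 -4.267 4.026
vertex -0.621 -2.66 2.66
vertex -0.552 -3.638 4.38
endloop
endfacet
facet normal 0.035 -0.494 0.869
outer loop
vertex -0.636 -4.267 4.026
vertex -0.552 -3.638 4.38
vertex -1.465 -3.879 4.28
endloop
endfacet
facet normal -0.035 0.494 -0.869
outer loop
vertex -0.621 -2.66 2.66
vertex -1.535 -2.901 2.56
vertex -1.072 -2.172 2.956
endloop
endfacet
facet normal 0.784 0.553 0.283
outer loop
vertex -0.621 -2.66 2.66
vertex -1.072 -2.172 2.956
vertex -0.552 -3.638 4.38
endloop
endfacet
facet normal 0.784 0.552 0.282
outer loop
vertex -0.552 -3.638 4.38
vertex -1.072 -2.172 2.956
vertex -1.002 -3.15 4.676
endloop
endfacet
facet normal 0.035 -0.494 0.869
outer loop
vertex -0.552 -3.638 4.38
vertex -1.002 -3.15 4.676
vertex -1.465 -3.879 4.28
endloop
endfacet
facet normal -0.913 -0.357 -0.200
outer loop
vertex 0.098 -1.011 4.65
vertex -0.273 0.626 3.421
vertex 0.462 -1.509 3.876
endloop
endfacet
facet normal 0.178 -0.787 0.590
outer loop
vertex 1.393 -1.146 4.079
vertex 0.098 -1.011 4.65
vertex 0.462 -1.509 3.876
endloop
endfacet
facet normal -0.913 -0.357 -0.198
outer loop
vertex 0.462 -1.509 3.876
vertex -0.273 0.626 3.421
vertex 0.09 0.127 2.647
endloop
endfacet
facet normal 0.367 -0.504 -0.782
outer loop
vertex 0.09 0.127 2.647
vertex 1.393 -1.146 4.079
vertex 0.462 -1.509 3.876
endloop
endfacet
facet normal -0.367 0.504 0.782
outer loop
vertex 0.098 -1.011 4.65
vertex 0.658 0.989 3.624
vertex -0.273 0.626 3.421
endloop
endfacet
facet normal 0.179 -0.787 0.591
outer loop
vertex 1.03 -0.647 4.853
vertex 0.098 -1.011 4.65
vertex 1.393 -1.146 4.079
endloop
endfacet
facet normal -0.367 0.504 0.782
outer loop
vertex 1.03 -0.647 4.853
vertex 0.658 0.989 3.624
vertex 0.098 -1.011 4.65
endloop
endfacet
facet normal -0.178 0.787 -0.591
outer loop
vertex -0.273 0.626 3.421
vertex 0.658 0.989 3.624
vertex 0.09 0.127 2.647
endloop
endfacet
facet normal 0.367 -0.504 -0.782
outer loop
vertex 1.022 0.491 2.85
vertex 1.393 -1.146 4.079
vertex 0.09 0.127 2.647
endloop
endfacet
facet normal -0.179 0.787 -0.590
outer loop
vertex 0.09 0.127 2.647
vertex 0.658 0.989 3.624
vertex 1.022 0.491 2.85
endloop
endfacet
facet normal 0.913 0.356 0.199
outer loop
vertex 1.022 0.491 2.85
vertex 1.03 -0.647 4.853
vertex 1.393 -1.146 4.079
endloop
endfacet
facet normal 0.913 0.357 0.199
outer loop
vertex 0.658 0.989 3.624
vertex 1.03 -0.647 4.853
vertex 1.022 0.491 2.85
endloop
endfacet

endsolid


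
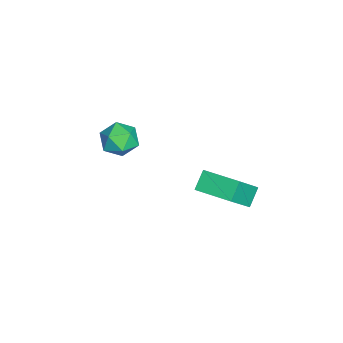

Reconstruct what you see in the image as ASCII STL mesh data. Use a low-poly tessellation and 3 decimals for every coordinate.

solid 
facet normal 0.176 -0.014 0.984
outer loop
vertex -3.333 -0.532 1.283
vertex -3.952 -1.226 1.384
vertex -3.051 -1.422 1.22
endloop
endfacet
facet normal 0.756 0.195 0.625
outer loop
vertex -3.333 -0.532 1.283
vertex -3.051 -1.422 1.22
vertex -2.721 -0.783 0.621
endloop
endfacet
facet normal 0.583 0.774 0.245
outer loop
vertex -3.333 -0.532 1.283
vertex -2.721 -0.783 0.621
vertex -3.418 -0.193 0.415
endloop
endfacet
facet normal -0.103 0.923 0.371
outer loop
vertex -3.333 -0.532 1.283
vertex -3.418 -0.193 0.415
vertex -4.178 -0.467 0.887
endloop
endfacet
facet normal -0.354 0.436 0.827
outer loop
vertex -3.333 -0.532 1.283
vertex -4.178 -0.467 0.887
vertex -3.952 -1.226 1.384
endloop
endfacet
facet normal 0.931 -0.324 0.167
outer loop
vertex -2.721 -0.783 0.621
vertex -3.051 -1.422 1.22
vertex -2.962 -1.633 0.313
endloop
endfacet
facet normal -0.008 -0.662 0.750
outer loop
vertex -3.051 -1.422 1.22
vertex -3.952 -1.226 1.384
vertex -3.722 -1.907 0.785
endloop
endfacet
facet normal -0.866 0.066 0.495
outer loop
vertex -3.952 -1.226 1.384
vertex -4.178 -0.467 0.887
vertex -4.419 -1.317 0.579
endloop
endfacet
facet normal -0.459 0.854 -0.244
outer loop
vertex -4.178 -0.467 0.887
vertex -3.418 -0.193 0.415
vertex -4.089 -0.678 -0.02
endloop
endfacet
facet normal 0.651 0.613 -0.447
outer loop
vertex -3.418 -0.193 0.415
vertex -2.721 -0.783 0.621
vertex -3.188 -0.874 -0.184
endloop
endfacet
facet normal 0.103 -0.923 -0.371
outer loop
vertex -3.807 -1.568 -0.083
vertex -2.962 -1.633 0.313
vertex -3.722 -1.907 0.785
endloop
endfacet
facet normal -0.583 -0.774 -0.245
outer loop
vertex -3.807 -1.568 -0.083
vertex -3.722 -1.907 0.785
vertex -4.419 -1.317 0.579
endloop
endfacet
facet normal -0.756 -0.195 -0.625
outer loop
vertex -3.807 -1.568 -0.083
vertex -4.419 -1.317 0.579
vertex -4.089 -0.678 -0.02
endloop
endfacet
facet normal -0.176 0.014 -0.984
outer loop
vertex -3.807 -1.568 -0.083
vertex -4.089 -0.678 -0.02
vertex -3.188 -0.874 -0.184
endloop
endfacet
facet normal 0.354 -0.436 -0.827
outer loop
vertex -3.807 -1.568 -0.083
vertex -3.188 -0.874 -0.184
vertex -2.962 -1.633 0.313
endloop
endfacet
facet normal 0.459 -0.854 0.244
outer loop
vertex -3.722 -1.907 0.785
vertex -2.962 -1.633 0.313
vertex -3.051 -1.422 1.22
endloop
endfacet
facet normal -0.651 -0.613 0.447
outer loop
vertex -4.419 -1.317 0.579
vertex -3.722 -1.907 0.785
vertex -3.952 -1.226 1.384
endloop
endfacet
facet normal -0.931 0.324 -0.167
outer loop
vertex -4.089 -0.678 -0.02
vertex -4.419 -1.317 0.579
vertex -4.178 -0.467 0.887
endloop
endfacet
facet normal 0.008 0.662 -0.750
outer loop
vertex -3.188 -0.874 -0.184
vertex -4.089 -0.678 -0.02
vertex -3.418 -0.193 0.415
endloop
endfacet
facet normal 0.866 -0.066 -0.495
outer loop
vertex -2.962 -1.633 0.313
vertex -3.188 -0.874 -0.184
vertex -2.721 -0.783 0.621
endloop
endfacet
facet normal -0.560 0.366 -0.743
outer loop
vertex -2.021 3.457 0.108
vertex -1.255 5.008 0.295
vertex -1.319 3.19 -0.552
endloop
endfacet
facet normal -0.441 -0.891 -0.108
outer loop
vertex -0.285 2.512 0.825
vertex -2.021 3.457 0.108
vertex -1.319 3.19 -0.552
endloop
endfacet
facet normal -0.559 0.366 -0.744
outer loop
vertex -1.319 3.19 -0.552
vertex -1.255 5.008 0.295
vertex -0.553 4.74 -0.364
endloop
endfacet
facet normal 0.703 -0.267 -0.659
outer loop
vertex -0.553 4.74 -0.364
vertex -0.285 2.512 0.825
vertex -1.319 3.19 -0.552
endloop
endfacet
facet normal -0.703 0.268 0.659
outer loop
vertex -2.021 3.457 0.108
vertex -0.221 4.33 1.672
vertex -1.255 5.008 0.295
endloop
endfacet
facet normal -0.441 -0.891 -0.107
outer loop
vertex -0.987 2.78 1.484
vertex -2.021 3.457 0.108
vertex -0.285 2.512 0.825
endloop
endfacet
facet normal -0.703 0.267 0.659
outer loop
vertex -0.987 2.78 1.484
vertex -0.221 4.33 1.672
vertex -2.021 3.457 0.108
endloop
endfacet
facet normal 0.441 0.891 0.108
outer loop
vertex -1.255 5.008 0.295
vertex -0.221 4.33 1.672
vertex -0.553 4.74 -0.364
endloop
endfacet
facet normal 0.703 -0.267 -0.659
outer loop
vertex 0.481 4.063 1.012
vertex -0.285 2.512 0.825
vertex -0.553 4.74 -0.364
endloop
endfacet
facet normal 0.440 0.891 0.108
outer loop
vertex -0.553 4.74 -0.364
vertex -0.221 4.33 1.672
vertex 0.481 4.063 1.012
endloop
endfacet
facet normal 0.559 -0.366 0.744
outer loop
vertex 0.481 4.063 1.012
vertex -0.987 2.78 1.484
vertex -0.285 2.512 0.825
endloop
endfacet
facet normal 0.559 -0.367 0.743
outer loop
vertex -0.221 4.33 1.672
vertex -0.987 2.78 1.484
vertex 0.481 4.063 1.012
endloop
endfacet

endsolid


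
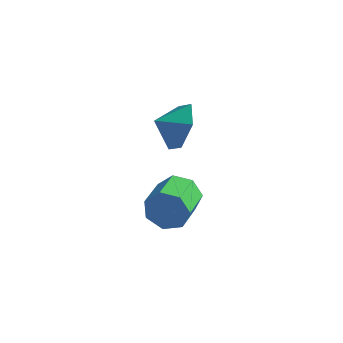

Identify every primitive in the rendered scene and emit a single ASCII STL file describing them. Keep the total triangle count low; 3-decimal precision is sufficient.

solid 
facet normal 0.754 0.489 -0.439
outer loop
vertex -0.282 -2.161 3.596
vertex -0.966 -1.77 2.857
vertex -0.789 -1.223 3.771
endloop
endfacet
facet normal -0.171 -0.269 0.948
outer loop
vertex -0.282 -2.161 3.596
vertex -0.789 -1.223 3.771
vertex -1.734 -2.27 3.303
endloop
endfacet
facet normal 0.753 0.490 -0.439
outer loop
vertex -0.789 -1.223 3.771
vertex -0.966 -1.77 2.857
vertex -1.473 -0.833 3.032
endloop
endfacet
facet normal -0.640 0.253 0.726
outer loop
vertex -0.789 -1.223 3.771
vertex -1.473 -0.833 3.032
vertex -1.734 -2.27 3.303
endloop
endfacet
facet normal 0.754 0.490 -0.438
outer loop
vertex -1.473 -0.833 3.032
vertex -0.966 -1.77 2.857
vertex -1.649 -1.38 2.117
endloop
endfacet
facet normal -0.979 0.192 0.074
outer loop
vertex -1.473 -0.833 3.032
vertex -1.649 -1.38 2.117
vertex -1.734 -2.27 3.303
endloop
endfacet
facet normal 0.754 0.490 -0.438
outer loop
vertex -1.649 -1.38 2.117
vertex -0.966 -1.77 2.857
vertex -1.142 -2.317 1.942
endloop
endfacet
facet normal -0.848 -0.393 -0.355
outer loop
vertex -1.649 -1.38 2.117
vertex -1.142 -2.317 1.942
vertex -1.734 -2.27 3.303
endloop
endfacet
facet normal 0.753 0.491 -0.438
outer loop
vertex -1.142 -2.317 1.942
vertex -0.966 -1.77 2.857
vertex -0.458 -2.707 2.681
endloop
endfacet
facet normal -0.379 -0.916 -0.133
outer loop
vertex -1.142 -2.317 1.942
vertex -0.458 -2.707 2.681
vertex -1.734 -2.27 3.303
endloop
endfacet
facet normal 0.753 0.491 -0.438
outer loop
vertex -0.458 -2.707 2.681
vertex -0.966 -1.77 2.857
vertex -0.282 -2.161 3.596
endloop
endfacet
facet normal -0.040 -0.855 0.518
outer loop
vertex -0.458 -2.707 2.681
vertex -0.282 -2.161 3.596
vertex -1.734 -2.27 3.303
endloop
endfacet
facet normal -0.136 0.949 -0.285
outer loop
vertex -0.676 -1.295 -0.633
vertex -1.078 -1.576 -1.376
vertex -1.441 -1.39 -0.584
endloop
endfacet
facet normal 0.025 0.290 0.957
outer loop
vertex -0.676 -1.295 -0.633
vertex -1.441 -1.39 -0.584
vertex -0.459 -2.804 -0.181
endloop
endfacet
facet normal 0.025 0.290 0.957
outer loop
vertex -0.459 -2.804 -0.181
vertex -1.441 -1.39 -0.584
vertex -1.224 -2.899 -0.132
endloop
endfacet
facet normal 0.136 -0.949 0.284
outer loop
vertex -0.459 -2.804 -0.181
vertex -1.224 -2.899 -0.132
vertex -0.862 -3.084 -0.924
endloop
endfacet
facet normal -0.136 0.949 -0.285
outer loop
vertex -1.441 -1.39 -0.584
vertex -1.078 -1.576 -1.376
vertex -1.933 -1.625 -1.131
endloop
endfacet
facet normal -0.759 0.084 0.646
outer loop
vertex -1.441 -1.39 -0.584
vertex -1.933 -1.625 -1.131
vertex -1.224 -2.899 -0.132
endloop
endfacet
facet normal -0.759 0.084 0.646
outer loop
vertex -1.224 -2.899 -0.132
vertex -1.933 -1.625 -1.131
vertex -1.716 -3.134 -0.68
endloop
endfacet
facet normal 0.137 -0.949 0.284
outer loop
vertex -1.224 -2.899 -0.132
vertex -1.716 -3.134 -0.68
vertex -0.862 -3.084 -0.924
endloop
endfacet
facet normal -0.136 0.949 -0.284
outer loop
vertex -1.933 -1.625 -1.131
vertex -1.078 -1.576 -1.376
vertex -1.781 -1.822 -1.863
endloop
endfacet
facet normal -0.971 -0.185 -0.152
outer loop
vertex -1.933 -1.625 -1.131
vertex -1.781 -1.822 -1.863
vertex -1.716 -3.134 -0.68
endloop
endfacet
facet normal -0.971 -0.184 -0.151
outer loop
vertex -1.716 -3.134 -0.68
vertex -1.781 -1.822 -1.863
vertex -1.565 -3.331 -1.411
endloop
endfacet
facet normal 0.137 -0.949 0.284
outer loop
vertex -1.716 -3.134 -0.68
vertex -1.565 -3.331 -1.411
vertex -0.862 -3.084 -0.924
endloop
endfacet
facet normal -0.135 0.949 -0.284
outer loop
vertex -1.781 -1.822 -1.863
vertex -1.078 -1.576 -1.376
vertex -1.101 -1.834 -2.227
endloop
endfacet
facet normal -0.452 -0.315 -0.835
outer loop
vertex -1.781 -1.822 -1.863
vertex -1.101 -1.834 -2.227
vertex -1.565 -3.331 -1.411
endloop
endfacet
facet normal -0.452 -0.315 -0.835
outer loop
vertex -1.565 -3.331 -1.411
vertex -1.101 -1.834 -2.227
vertex -0.884 -3.343 -1.775
endloop
endfacet
facet normal 0.136 -0.949 0.285
outer loop
vertex -1.565 -3.331 -1.411
vertex -0.884 -3.343 -1.775
vertex -0.862 -3.084 -0.924
endloop
endfacet
facet normal -0.137 0.949 -0.284
outer loop
vertex -1.101 -1.834 -2.227
vertex -1.078 -1.576 -1.376
vertex -0.403 -1.651 -1.951
endloop
endfacet
facet normal 0.406 -0.208 -0.890
outer loop
vertex -1.101 -1.834 -2.227
vertex -0.403 -1.651 -1.951
vertex -0.884 -3.343 -1.775
endloop
endfacet
facet normal 0.407 -0.208 -0.889
outer loop
vertex -0.884 -3.343 -1.775
vertex -0.403 -1.651 -1.951
vertex -0.187 -3.16 -1.499
endloop
endfacet
facet normal 0.136 -0.949 0.285
outer loop
vertex -0.884 -3.343 -1.775
vertex -0.187 -3.16 -1.499
vertex -0.862 -3.084 -0.924
endloop
endfacet
facet normal -0.137 0.949 -0.285
outer loop
vertex -0.403 -1.651 -1.951
vertex -1.078 -1.576 -1.376
vertex -0.214 -1.411 -1.242
endloop
endfacet
facet normal 0.960 0.055 -0.275
outer loop
vertex -0.403 -1.651 -1.951
vertex -0.214 -1.411 -1.242
vertex -0.187 -3.16 -1.499
endloop
endfacet
facet normal 0.960 0.055 -0.276
outer loop
vertex -0.187 -3.16 -1.499
vertex -0.214 -1.411 -1.242
vertex 0.003 -2.92 -0.79
endloop
endfacet
facet normal 0.136 -0.949 0.285
outer loop
vertex -0.187 -3.16 -1.499
vertex 0.003 -2.92 -0.79
vertex -0.862 -3.084 -0.924
endloop
endfacet
facet normal -0.137 0.949 -0.285
outer loop
vertex -0.214 -1.411 -1.242
vertex -1.078 -1.576 -1.376
vertex -0.676 -1.295 -0.633
endloop
endfacet
facet normal 0.790 0.277 0.547
outer loop
vertex -0.214 -1.411 -1.242
vertex -0.676 -1.295 -0.633
vertex 0.003 -2.92 -0.79
endloop
endfacet
facet normal 0.790 0.277 0.547
outer loop
vertex 0.003 -2.92 -0.79
vertex -0.676 -1.295 -0.633
vertex -0.459 -2.804 -0.181
endloop
endfacet
facet normal 0.136 -0.949 0.284
outer loop
vertex 0.003 -2.92 -0.79
vertex -0.459 -2.804 -0.181
vertex -0.862 -3.084 -0.924
endloop
endfacet

endsolid


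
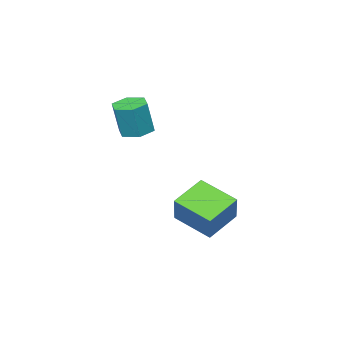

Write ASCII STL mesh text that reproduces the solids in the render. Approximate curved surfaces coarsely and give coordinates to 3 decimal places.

solid 
facet normal -0.242 0.013 -0.970
outer loop
vertex -1.973 -1.624 -0.035
vertex -2.421 -2.229 0.069
vertex -2.704 -1.528 0.149
endloop
endfacet
facet normal 0.126 0.992 -0.017
outer loop
vertex -1.973 -1.624 -0.035
vertex -2.704 -1.528 0.149
vertex -1.591 -1.646 1.488
endloop
endfacet
facet normal 0.126 0.992 -0.017
outer loop
vertex -1.591 -1.646 1.488
vertex -2.704 -1.528 0.149
vertex -2.322 -1.55 1.672
endloop
endfacet
facet normal 0.242 -0.014 0.970
outer loop
vertex -1.591 -1.646 1.488
vertex -2.322 -1.55 1.672
vertex -2.039 -2.251 1.591
endloop
endfacet
facet normal -0.242 0.013 -0.970
outer loop
vertex -2.704 -1.528 0.149
vertex -2.421 -2.229 0.069
vertex -3.152 -2.133 0.253
endloop
endfacet
facet normal -0.770 0.605 0.202
outer loop
vertex -2.704 -1.528 0.149
vertex -3.152 -2.133 0.253
vertex -2.322 -1.55 1.672
endloop
endfacet
facet normal -0.770 0.605 0.202
outer loop
vertex -2.322 -1.55 1.672
vertex -3.152 -2.133 0.253
vertex -2.77 -2.155 1.776
endloop
endfacet
facet normal 0.244 -0.014 0.970
outer loop
vertex -2.322 -1.55 1.672
vertex -2.77 -2.155 1.776
vertex -2.039 -2.251 1.591
endloop
endfacet
facet normal -0.242 0.014 -0.970
outer loop
vertex -3.152 -2.133 0.253
vertex -2.421 -2.229 0.069
vertex -2.869 -2.834 0.172
endloop
endfacet
facet normal -0.896 -0.387 0.219
outer loop
vertex -3.152 -2.133 0.253
vertex -2.869 -2.834 0.172
vertex -2.77 -2.155 1.776
endloop
endfacet
facet normal -0.896 -0.387 0.219
outer loop
vertex -2.77 -2.155 1.776
vertex -2.869 -2.834 0.172
vertex -2.487 -2.856 1.695
endloop
endfacet
facet normal 0.244 -0.014 0.970
outer loop
vertex -2.77 -2.155 1.776
vertex -2.487 -2.856 1.695
vertex -2.039 -2.251 1.591
endloop
endfacet
facet normal -0.242 0.014 -0.970
outer loop
vertex -2.869 -2.834 0.172
vertex -2.421 -2.229 0.069
vertex -2.138 -2.93 -0.012
endloop
endfacet
facet normal -0.126 -0.992 0.017
outer loop
vertex -2.869 -2.834 0.172
vertex -2.138 -2.93 -0.012
vertex -2.487 -2.856 1.695
endloop
endfacet
facet normal -0.126 -0.992 0.017
outer loop
vertex -2.487 -2.856 1.695
vertex -2.138 -2.93 -0.012
vertex -1.756 -2.952 1.511
endloop
endfacet
facet normal 0.242 -0.013 0.970
outer loop
vertex -2.487 -2.856 1.695
vertex -1.756 -2.952 1.511
vertex -2.039 -2.251 1.591
endloop
endfacet
facet normal -0.244 0.014 -0.970
outer loop
vertex -2.138 -2.93 -0.012
vertex -2.421 -2.229 0.069
vertex -1.69 -2.325 -0.116
endloop
endfacet
facet normal 0.770 -0.605 -0.202
outer loop
vertex -2.138 -2.93 -0.012
vertex -1.69 -2.325 -0.116
vertex -1.756 -2.952 1.511
endloop
endfacet
facet normal 0.770 -0.605 -0.202
outer loop
vertex -1.756 -2.952 1.511
vertex -1.69 -2.325 -0.116
vertex -1.308 -2.347 1.407
endloop
endfacet
facet normal 0.242 -0.013 0.970
outer loop
vertex -1.756 -2.952 1.511
vertex -1.308 -2.347 1.407
vertex -2.039 -2.251 1.591
endloop
endfacet
facet normal -0.244 0.014 -0.970
outer loop
vertex -1.69 -2.325 -0.116
vertex -2.421 -2.229 0.069
vertex -1.973 -1.624 -0.035
endloop
endfacet
facet normal 0.896 0.387 -0.219
outer loop
vertex -1.69 -2.325 -0.116
vertex -1.973 -1.624 -0.035
vertex -1.308 -2.347 1.407
endloop
endfacet
facet normal 0.896 0.387 -0.219
outer loop
vertex -1.308 -2.347 1.407
vertex -1.973 -1.624 -0.035
vertex -1.591 -1.646 1.488
endloop
endfacet
facet normal 0.242 -0.014 0.970
outer loop
vertex -1.308 -2.347 1.407
vertex -1.591 -1.646 1.488
vertex -2.039 -2.251 1.591
endloop
endfacet
facet normal -0.449 -0.409 -0.794
outer loop
vertex -2.24 -0.03 -4.077
vertex -3.67 0.073 -3.321
vertex -2.493 1.609 -4.778
endloop
endfacet
facet normal 0.882 -0.063 -0.466
outer loop
vertex -1.77 2.267 -3.499
vertex -2.24 -0.03 -4.077
vertex -2.493 1.609 -4.778
endloop
endfacet
facet normal -0.449 -0.409 -0.794
outer loop
vertex -2.493 1.609 -4.778
vertex -3.67 0.073 -3.321
vertex -3.923 1.711 -4.022
endloop
endfacet
facet normal -0.141 0.910 -0.389
outer loop
vertex -3.923 1.711 -4.022
vertex -1.77 2.267 -3.499
vertex -2.493 1.609 -4.778
endloop
endfacet
facet normal 0.140 -0.910 0.389
outer loop
vertex -2.24 -0.03 -4.077
vertex -2.947 0.731 -2.042
vertex -3.67 0.073 -3.321
endloop
endfacet
facet normal 0.882 -0.063 -0.466
outer loop
vertex -1.517 0.629 -2.798
vertex -2.24 -0.03 -4.077
vertex -1.77 2.267 -3.499
endloop
endfacet
facet normal 0.141 -0.910 0.389
outer loop
vertex -1.517 0.629 -2.798
vertex -2.947 0.731 -2.042
vertex -2.24 -0.03 -4.077
endloop
endfacet
facet normal -0.882 0.063 0.466
outer loop
vertex -3.67 0.073 -3.321
vertex -2.947 0.731 -2.042
vertex -3.923 1.711 -4.022
endloop
endfacet
facet normal -0.140 0.910 -0.390
outer loop
vertex -3.2 2.37 -2.743
vertex -1.77 2.267 -3.499
vertex -3.923 1.711 -4.022
endloop
endfacet
facet normal -0.882 0.063 0.466
outer loop
vertex -3.923 1.711 -4.022
vertex -2.947 0.731 -2.042
vertex -3.2 2.37 -2.743
endloop
endfacet
facet normal 0.449 0.409 0.794
outer loop
vertex -3.2 2.37 -2.743
vertex -1.517 0.629 -2.798
vertex -1.77 2.267 -3.499
endloop
endfacet
facet normal 0.449 0.409 0.794
outer loop
vertex -2.947 0.731 -2.042
vertex -1.517 0.629 -2.798
vertex -3.2 2.37 -2.743
endloop
endfacet

endsolid


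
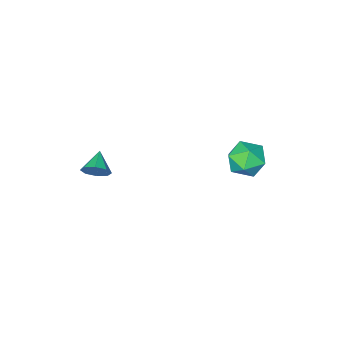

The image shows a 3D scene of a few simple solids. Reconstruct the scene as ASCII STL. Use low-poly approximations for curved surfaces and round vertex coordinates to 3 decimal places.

solid 
facet normal 0.634 0.632 -0.446
outer loop
vertex 4.514 -0.152 0.453
vertex 4.004 0.023 -0.024
vertex 4.207 0.274 0.62
endloop
endfacet
facet normal 0.157 -0.260 0.953
outer loop
vertex 4.514 -0.152 0.453
vertex 4.207 0.274 0.62
vertex 3.256 -0.723 0.504
endloop
endfacet
facet normal 0.634 0.631 -0.446
outer loop
vertex 4.207 0.274 0.62
vertex 4.004 0.023 -0.024
vertex 3.781 0.553 0.409
endloop
endfacet
facet normal -0.325 0.202 0.924
outer loop
vertex 4.207 0.274 0.62
vertex 3.781 0.553 0.409
vertex 3.256 -0.723 0.504
endloop
endfacet
facet normal 0.633 0.632 -0.447
outer loop
vertex 3.781 0.553 0.409
vertex 4.004 0.023 -0.024
vertex 3.485 0.521 -0.055
endloop
endfacet
facet normal -0.797 0.364 0.483
outer loop
vertex 3.781 0.553 0.409
vertex 3.485 0.521 -0.055
vertex 3.256 -0.723 0.504
endloop
endfacet
facet normal 0.633 0.632 -0.447
outer loop
vertex 3.485 0.521 -0.055
vertex 4.004 0.023 -0.024
vertex 3.494 0.197 -0.5
endloop
endfacet
facet normal -0.985 0.130 -0.114
outer loop
vertex 3.485 0.521 -0.055
vertex 3.494 0.197 -0.5
vertex 3.256 -0.723 0.504
endloop
endfacet
facet normal 0.633 0.632 -0.447
outer loop
vertex 3.494 0.197 -0.5
vertex 4.004 0.023 -0.024
vertex 3.801 -0.229 -0.667
endloop
endfacet
facet normal -0.779 -0.360 -0.514
outer loop
vertex 3.494 0.197 -0.5
vertex 3.801 -0.229 -0.667
vertex 3.256 -0.723 0.504
endloop
endfacet
facet normal 0.634 0.631 -0.447
outer loop
vertex 3.801 -0.229 -0.667
vertex 4.004 0.023 -0.024
vertex 4.227 -0.508 -0.457
endloop
endfacet
facet normal -0.299 -0.822 -0.486
outer loop
vertex 3.801 -0.229 -0.667
vertex 4.227 -0.508 -0.457
vertex 3.256 -0.723 0.504
endloop
endfacet
facet normal 0.634 0.631 -0.448
outer loop
vertex 4.227 -0.508 -0.457
vertex 4.004 0.023 -0.024
vertex 4.523 -0.476 0.007
endloop
endfacet
facet normal 0.175 -0.984 -0.044
outer loop
vertex 4.227 -0.508 -0.457
vertex 4.523 -0.476 0.007
vertex 3.256 -0.723 0.504
endloop
endfacet
facet normal 0.634 0.632 -0.446
outer loop
vertex 4.523 -0.476 0.007
vertex 4.004 0.023 -0.024
vertex 4.514 -0.152 0.453
endloop
endfacet
facet normal 0.363 -0.750 0.552
outer loop
vertex 4.523 -0.476 0.007
vertex 4.514 -0.152 0.453
vertex 3.256 -0.723 0.504
endloop
endfacet
facet normal -0.337 -0.096 0.937
outer loop
vertex -3.079 3.181 0.219
vertex -2.37 2.409 0.395
vertex -2.113 3.421 0.591
endloop
endfacet
facet normal -0.414 0.575 0.705
outer loop
vertex -3.079 3.181 0.219
vertex -2.113 3.421 0.591
vertex -2.557 4.024 -0.162
endloop
endfacet
facet normal -0.820 0.561 0.117
outer loop
vertex -3.079 3.181 0.219
vertex -2.557 4.024 -0.162
vertex -3.089 3.384 -0.824
endloop
endfacet
facet normal -0.993 -0.120 -0.014
outer loop
vertex -3.079 3.181 0.219
vertex -3.089 3.384 -0.824
vertex -2.973 2.387 -0.479
endloop
endfacet
facet normal -0.694 -0.525 0.492
outer loop
vertex -3.079 3.181 0.219
vertex -2.973 2.387 -0.479
vertex -2.37 2.409 0.395
endloop
endfacet
facet normal 0.230 0.821 0.522
outer loop
vertex -2.557 4.024 -0.162
vertex -2.113 3.421 0.591
vertex -1.527 3.773 -0.221
endloop
endfacet
facet normal 0.354 -0.264 0.897
outer loop
vertex -2.113 3.421 0.591
vertex -2.37 2.409 0.395
vertex -1.411 2.776 0.124
endloop
endfacet
facet normal -0.223 -0.958 0.178
outer loop
vertex -2.37 2.409 0.395
vertex -2.973 2.387 -0.479
vertex -1.943 2.136 -0.538
endloop
endfacet
facet normal -0.705 -0.304 -0.641
outer loop
vertex -2.973 2.387 -0.479
vertex -3.089 3.384 -0.824
vertex -2.387 2.739 -1.291
endloop
endfacet
facet normal -0.426 0.797 -0.428
outer loop
vertex -3.089 3.384 -0.824
vertex -2.557 4.024 -0.162
vertex -2.13 3.751 -1.095
endloop
endfacet
facet normal 0.993 0.120 0.014
outer loop
vertex -1.421 2.979 -0.919
vertex -1.527 3.773 -0.221
vertex -1.411 2.776 0.124
endloop
endfacet
facet normal 0.820 -0.561 -0.117
outer loop
vertex -1.421 2.979 -0.919
vertex -1.411 2.776 0.124
vertex -1.943 2.136 -0.538
endloop
endfacet
facet normal 0.414 -0.575 -0.705
outer loop
vertex -1.421 2.979 -0.919
vertex -1.943 2.136 -0.538
vertex -2.387 2.739 -1.291
endloop
endfacet
facet normal 0.337 0.096 -0.937
outer loop
vertex -1.421 2.979 -0.919
vertex -2.387 2.739 -1.291
vertex -2.13 3.751 -1.095
endloop
endfacet
facet normal 0.694 0.525 -0.492
outer loop
vertex -1.421 2.979 -0.919
vertex -2.13 3.751 -1.095
vertex -1.527 3.773 -0.221
endloop
endfacet
facet normal 0.705 0.304 0.641
outer loop
vertex -1.411 2.776 0.124
vertex -1.527 3.773 -0.221
vertex -2.113 3.421 0.591
endloop
endfacet
facet normal 0.426 -0.797 0.428
outer loop
vertex -1.943 2.136 -0.538
vertex -1.411 2.776 0.124
vertex -2.37 2.409 0.395
endloop
endfacet
facet normal -0.230 -0.821 -0.522
outer loop
vertex -2.387 2.739 -1.291
vertex -1.943 2.136 -0.538
vertex -2.973 2.387 -0.479
endloop
endfacet
facet normal -0.354 0.264 -0.897
outer loop
vertex -2.13 3.751 -1.095
vertex -2.387 2.739 -1.291
vertex -3.089 3.384 -0.824
endloop
endfacet
facet normal 0.223 0.958 -0.178
outer loop
vertex -1.527 3.773 -0.221
vertex -2.13 3.751 -1.095
vertex -2.557 4.024 -0.162
endloop
endfacet

endsolid


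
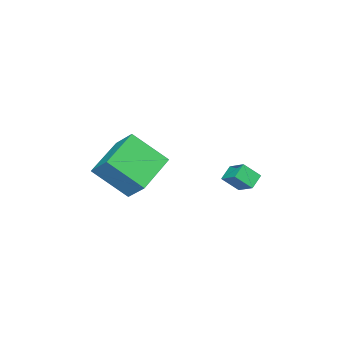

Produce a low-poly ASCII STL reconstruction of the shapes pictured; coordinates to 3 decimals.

solid 
facet normal -0.934 -0.139 0.330
outer loop
vertex 1.15 -0.269 2.879
vertex 1.336 0.721 3.822
vertex 0.481 1.111 1.564
endloop
endfacet
facet normal -0.135 -0.717 -0.684
outer loop
vertex 2.424 1.399 0.878
vertex 1.15 -0.269 2.879
vertex 0.481 1.111 1.564
endloop
endfacet
facet normal -0.934 -0.138 0.330
outer loop
vertex 0.481 1.111 1.564
vertex 1.336 0.721 3.822
vertex 0.668 2.101 2.507
endloop
endfacet
facet normal -0.331 0.683 -0.651
outer loop
vertex 0.668 2.101 2.507
vertex 2.424 1.399 0.878
vertex 0.481 1.111 1.564
endloop
endfacet
facet normal 0.331 -0.683 0.651
outer loop
vertex 1.15 -0.269 2.879
vertex 3.279 1.009 3.136
vertex 1.336 0.721 3.822
endloop
endfacet
facet normal -0.135 -0.717 -0.684
outer loop
vertex 3.092 0.019 2.193
vertex 1.15 -0.269 2.879
vertex 2.424 1.399 0.878
endloop
endfacet
facet normal 0.331 -0.683 0.651
outer loop
vertex 3.092 0.019 2.193
vertex 3.279 1.009 3.136
vertex 1.15 -0.269 2.879
endloop
endfacet
facet normal 0.135 0.717 0.684
outer loop
vertex 1.336 0.721 3.822
vertex 3.279 1.009 3.136
vertex 0.668 2.101 2.507
endloop
endfacet
facet normal -0.331 0.683 -0.651
outer loop
vertex 2.61 2.389 1.821
vertex 2.424 1.399 0.878
vertex 0.668 2.101 2.507
endloop
endfacet
facet normal 0.135 0.717 0.684
outer loop
vertex 0.668 2.101 2.507
vertex 3.279 1.009 3.136
vertex 2.61 2.389 1.821
endloop
endfacet
facet normal 0.934 0.138 -0.329
outer loop
vertex 2.61 2.389 1.821
vertex 3.092 0.019 2.193
vertex 2.424 1.399 0.878
endloop
endfacet
facet normal 0.934 0.138 -0.330
outer loop
vertex 3.279 1.009 3.136
vertex 3.092 0.019 2.193
vertex 2.61 2.389 1.821
endloop
endfacet
facet normal -0.853 -0.082 0.516
outer loop
vertex -2.873 3.264 1.063
vertex -3.35 3.834 0.365
vertex -3.121 2.381 0.513
endloop
endfacet
facet normal 0.467 -0.558 0.686
outer loop
vertex -2.43 2.446 0.095
vertex -2.873 3.264 1.063
vertex -3.121 2.381 0.513
endloop
endfacet
facet normal -0.853 -0.082 0.515
outer loop
vertex -3.121 2.381 0.513
vertex -3.35 3.834 0.365
vertex -3.598 2.95 -0.186
endloop
endfacet
facet normal -0.233 -0.826 -0.513
outer loop
vertex -3.598 2.95 -0.186
vertex -2.43 2.446 0.095
vertex -3.121 2.381 0.513
endloop
endfacet
facet normal 0.233 0.825 0.514
outer loop
vertex -2.873 3.264 1.063
vertex -2.659 3.899 -0.053
vertex -3.35 3.834 0.365
endloop
endfacet
facet normal 0.467 -0.558 0.686
outer loop
vertex -2.182 3.33 0.646
vertex -2.873 3.264 1.063
vertex -2.43 2.446 0.095
endloop
endfacet
facet normal 0.231 0.826 0.514
outer loop
vertex -2.182 3.33 0.646
vertex -2.659 3.899 -0.053
vertex -2.873 3.264 1.063
endloop
endfacet
facet normal -0.467 0.558 -0.686
outer loop
vertex -3.35 3.834 0.365
vertex -2.659 3.899 -0.053
vertex -3.598 2.95 -0.186
endloop
endfacet
facet normal -0.232 -0.825 -0.515
outer loop
vertex -2.907 3.016 -0.603
vertex -2.43 2.446 0.095
vertex -3.598 2.95 -0.186
endloop
endfacet
facet normal -0.467 0.558 -0.686
outer loop
vertex -3.598 2.95 -0.186
vertex -2.659 3.899 -0.053
vertex -2.907 3.016 -0.603
endloop
endfacet
facet normal 0.853 0.082 -0.516
outer loop
vertex -2.907 3.016 -0.603
vertex -2.182 3.33 0.646
vertex -2.43 2.446 0.095
endloop
endfacet
facet normal 0.853 0.082 -0.516
outer loop
vertex -2.659 3.899 -0.053
vertex -2.182 3.33 0.646
vertex -2.907 3.016 -0.603
endloop
endfacet

endsolid


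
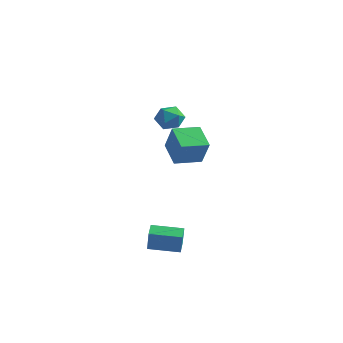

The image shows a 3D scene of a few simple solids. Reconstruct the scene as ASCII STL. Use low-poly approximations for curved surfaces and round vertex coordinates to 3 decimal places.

solid 
facet normal -0.858 -0.505 0.095
outer loop
vertex 0.914 -3.835 -3.199
vertex 0.486 -3.061 -2.946
vertex 0.599 -3.559 -4.577
endloop
endfacet
facet normal 0.465 -0.841 -0.275
outer loop
vertex 2.194 -2.619 -4.754
vertex 0.914 -3.835 -3.199
vertex 0.599 -3.559 -4.577
endloop
endfacet
facet normal -0.858 -0.505 0.095
outer loop
vertex 0.599 -3.559 -4.577
vertex 0.486 -3.061 -2.946
vertex 0.171 -2.784 -4.324
endloop
endfacet
facet normal -0.219 0.191 -0.957
outer loop
vertex 0.171 -2.784 -4.324
vertex 2.194 -2.619 -4.754
vertex 0.599 -3.559 -4.577
endloop
endfacet
facet normal 0.219 -0.192 0.957
outer loop
vertex 0.914 -3.835 -3.199
vertex 2.081 -2.121 -3.123
vertex 0.486 -3.061 -2.946
endloop
endfacet
facet normal 0.465 -0.841 -0.275
outer loop
vertex 2.509 -2.896 -3.376
vertex 0.914 -3.835 -3.199
vertex 2.194 -2.619 -4.754
endloop
endfacet
facet normal 0.219 -0.191 0.957
outer loop
vertex 2.509 -2.896 -3.376
vertex 2.081 -2.121 -3.123
vertex 0.914 -3.835 -3.199
endloop
endfacet
facet normal -0.465 0.841 0.275
outer loop
vertex 0.486 -3.061 -2.946
vertex 2.081 -2.121 -3.123
vertex 0.171 -2.784 -4.324
endloop
endfacet
facet normal -0.219 0.192 -0.957
outer loop
vertex 1.766 -1.845 -4.501
vertex 2.194 -2.619 -4.754
vertex 0.171 -2.784 -4.324
endloop
endfacet
facet normal -0.465 0.842 0.275
outer loop
vertex 0.171 -2.784 -4.324
vertex 2.081 -2.121 -3.123
vertex 1.766 -1.845 -4.501
endloop
endfacet
facet normal 0.858 0.505 -0.095
outer loop
vertex 1.766 -1.845 -4.501
vertex 2.509 -2.896 -3.376
vertex 2.194 -2.619 -4.754
endloop
endfacet
facet normal 0.858 0.505 -0.095
outer loop
vertex 2.081 -2.121 -3.123
vertex 2.509 -2.896 -3.376
vertex 1.766 -1.845 -4.501
endloop
endfacet
facet normal 0.219 0.895 0.389
outer loop
vertex -0.85 0.98 4.019
vertex -0.428 0.562 4.742
vertex 0.063 0.776 3.974
endloop
endfacet
facet normal 0.191 0.927 -0.324
outer loop
vertex -0.85 0.98 4.019
vertex 0.063 0.776 3.974
vertex -0.487 0.63 3.231
endloop
endfacet
facet normal -0.458 0.715 -0.529
outer loop
vertex -0.85 0.98 4.019
vertex -0.487 0.63 3.231
vertex -1.316 0.326 3.539
endloop
endfacet
facet normal -0.832 0.551 0.057
outer loop
vertex -0.85 0.98 4.019
vertex -1.316 0.326 3.539
vertex -1.28 0.284 4.473
endloop
endfacet
facet normal -0.413 0.663 0.624
outer loop
vertex -0.85 0.98 4.019
vertex -1.28 0.284 4.473
vertex -0.428 0.562 4.742
endloop
endfacet
facet normal 0.667 0.463 -0.584
outer loop
vertex -0.487 0.63 3.231
vertex 0.063 0.776 3.974
vertex 0.16 -0.004 3.467
endloop
endfacet
facet normal 0.712 0.411 0.570
outer loop
vertex 0.063 0.776 3.974
vertex -0.428 0.562 4.742
vertex 0.196 -0.046 4.401
endloop
endfacet
facet normal -0.311 0.036 0.950
outer loop
vertex -0.428 0.562 4.742
vertex -1.28 0.284 4.473
vertex -0.633 -0.35 4.709
endloop
endfacet
facet normal -0.989 -0.144 0.032
outer loop
vertex -1.28 0.284 4.473
vertex -1.316 0.326 3.539
vertex -1.183 -0.496 3.966
endloop
endfacet
facet normal -0.384 0.119 -0.916
outer loop
vertex -1.316 0.326 3.539
vertex -0.487 0.63 3.231
vertex -0.692 -0.282 3.198
endloop
endfacet
facet normal 0.832 -0.551 -0.057
outer loop
vertex -0.27 -0.7 3.921
vertex 0.16 -0.004 3.467
vertex 0.196 -0.046 4.401
endloop
endfacet
facet normal 0.458 -0.715 0.529
outer loop
vertex -0.27 -0.7 3.921
vertex 0.196 -0.046 4.401
vertex -0.633 -0.35 4.709
endloop
endfacet
facet normal -0.191 -0.927 0.324
outer loop
vertex -0.27 -0.7 3.921
vertex -0.633 -0.35 4.709
vertex -1.183 -0.496 3.966
endloop
endfacet
facet normal -0.219 -0.895 -0.389
outer loop
vertex -0.27 -0.7 3.921
vertex -1.183 -0.496 3.966
vertex -0.692 -0.282 3.198
endloop
endfacet
facet normal 0.413 -0.663 -0.624
outer loop
vertex -0.27 -0.7 3.921
vertex -0.692 -0.282 3.198
vertex 0.16 -0.004 3.467
endloop
endfacet
facet normal 0.989 0.144 -0.032
outer loop
vertex 0.196 -0.046 4.401
vertex 0.16 -0.004 3.467
vertex 0.063 0.776 3.974
endloop
endfacet
facet normal 0.384 -0.119 0.916
outer loop
vertex -0.633 -0.35 4.709
vertex 0.196 -0.046 4.401
vertex -0.428 0.562 4.742
endloop
endfacet
facet normal -0.667 -0.463 0.584
outer loop
vertex -1.183 -0.496 3.966
vertex -0.633 -0.35 4.709
vertex -1.28 0.284 4.473
endloop
endfacet
facet normal -0.712 -0.411 -0.570
outer loop
vertex -0.692 -0.282 3.198
vertex -1.183 -0.496 3.966
vertex -1.316 0.326 3.539
endloop
endfacet
facet normal 0.311 -0.036 -0.950
outer loop
vertex 0.16 -0.004 3.467
vertex -0.692 -0.282 3.198
vertex -0.487 0.63 3.231
endloop
endfacet
facet normal -0.738 0.510 0.441
outer loop
vertex -2.55 3.093 1.603
vertex -1.609 4.573 1.466
vertex -3.327 3.43 -0.087
endloop
endfacet
facet normal -0.535 -0.841 0.078
outer loop
vertex -1.991 2.507 -0.886
vertex -2.55 3.093 1.603
vertex -3.327 3.43 -0.087
endloop
endfacet
facet normal -0.738 0.510 0.441
outer loop
vertex -3.327 3.43 -0.087
vertex -1.609 4.573 1.466
vertex -2.385 4.911 -0.224
endloop
endfacet
facet normal -0.411 0.179 -0.894
outer loop
vertex -2.385 4.911 -0.224
vertex -1.991 2.507 -0.886
vertex -3.327 3.43 -0.087
endloop
endfacet
facet normal 0.411 -0.179 0.894
outer loop
vertex -2.55 3.093 1.603
vertex -0.273 3.65 0.667
vertex -1.609 4.573 1.466
endloop
endfacet
facet normal -0.536 -0.841 0.078
outer loop
vertex -1.215 2.169 0.804
vertex -2.55 3.093 1.603
vertex -1.991 2.507 -0.886
endloop
endfacet
facet normal 0.411 -0.179 0.894
outer loop
vertex -1.215 2.169 0.804
vertex -0.273 3.65 0.667
vertex -2.55 3.093 1.603
endloop
endfacet
facet normal 0.535 0.841 -0.077
outer loop
vertex -1.609 4.573 1.466
vertex -0.273 3.65 0.667
vertex -2.385 4.911 -0.224
endloop
endfacet
facet normal -0.411 0.179 -0.894
outer loop
vertex -1.05 3.987 -1.023
vertex -1.991 2.507 -0.886
vertex -2.385 4.911 -0.224
endloop
endfacet
facet normal 0.535 0.841 -0.078
outer loop
vertex -2.385 4.911 -0.224
vertex -0.273 3.65 0.667
vertex -1.05 3.987 -1.023
endloop
endfacet
facet normal 0.738 -0.510 -0.441
outer loop
vertex -1.05 3.987 -1.023
vertex -1.215 2.169 0.804
vertex -1.991 2.507 -0.886
endloop
endfacet
facet normal 0.738 -0.510 -0.441
outer loop
vertex -0.273 3.65 0.667
vertex -1.215 2.169 0.804
vertex -1.05 3.987 -1.023
endloop
endfacet

endsolid
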